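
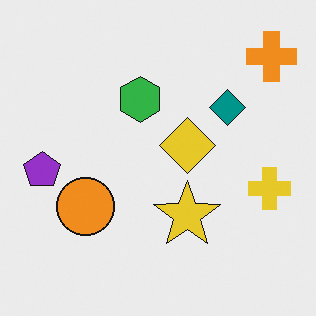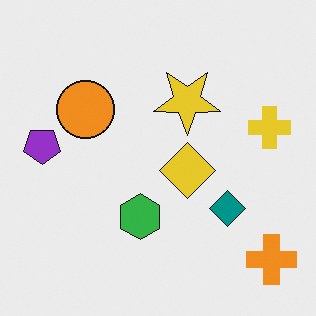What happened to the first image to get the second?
It was flipped vertically (top ↔ bottom).

The orange cross is in the top-right of the first image and the bottom-right of the second — shapes on opposite sides of the horizontal midline have swapped in a mirror flip.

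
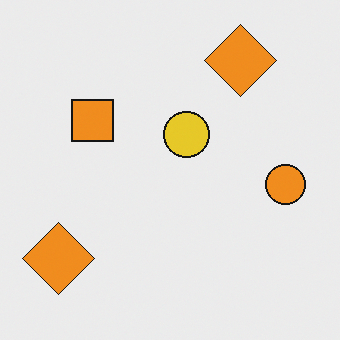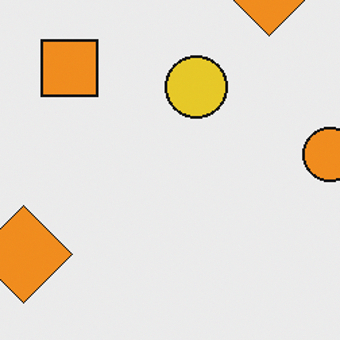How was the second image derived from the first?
The image was cropped slightly and scaled back up.

The visible shapes are larger and the field of view is narrower; shapes near the original edges may be partly or wholly outside the frame — a crop-and-rescale.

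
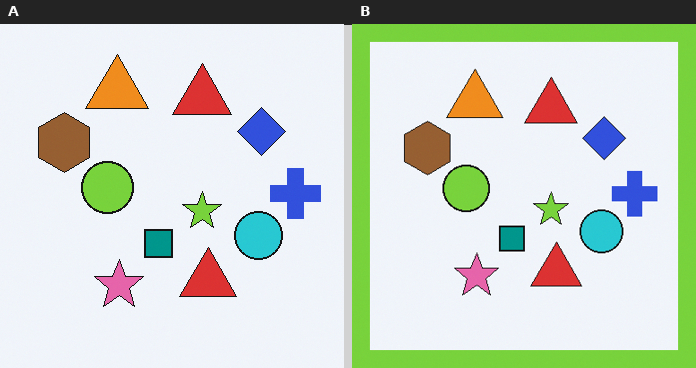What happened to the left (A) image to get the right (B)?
The image was framed with a lime border.

A solid lime frame runs around the edge of the right (B) image, with the content slightly shrunk inside it.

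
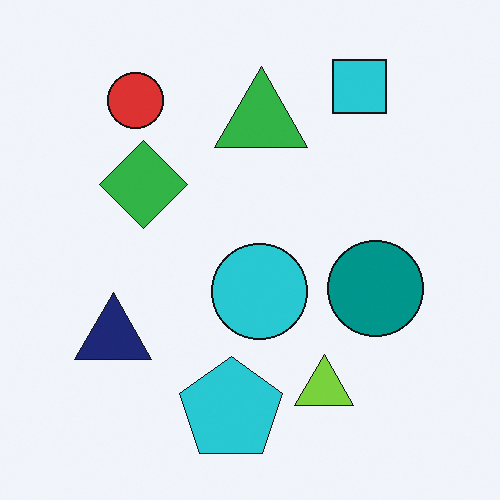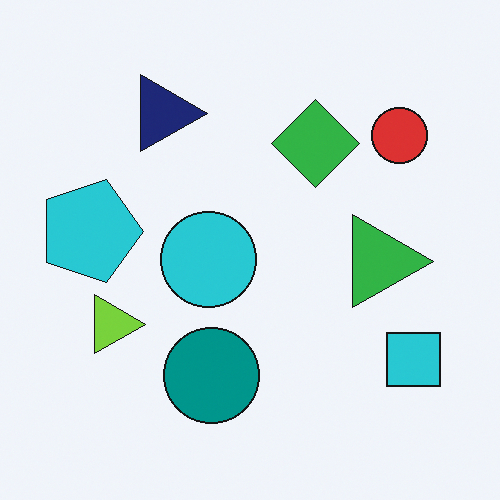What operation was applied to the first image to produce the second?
The transformation is: rotated 90° clockwise.

The cyan square sits in the top-right of the first image and the bottom-right of the second — consistent with a whole-image 90° clockwise rotation.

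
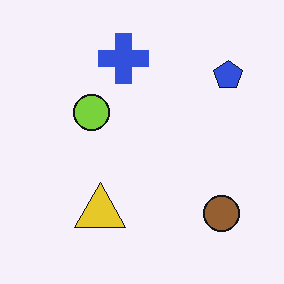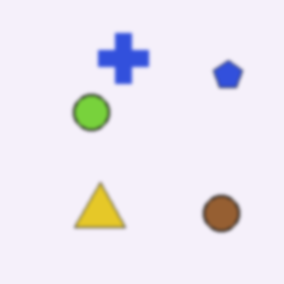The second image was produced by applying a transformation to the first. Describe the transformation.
This is the original image given a subtle gaussian blur.

Shape edges and outlines are uniformly softened across the whole image.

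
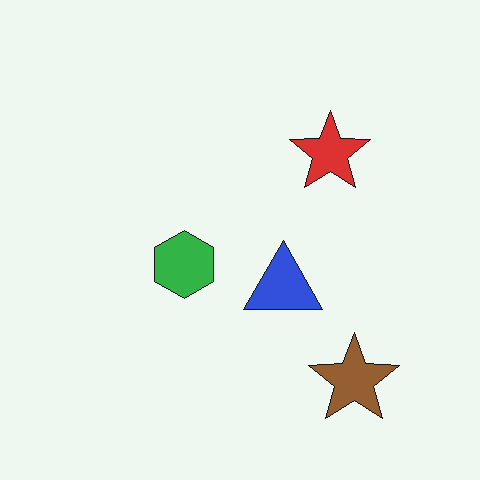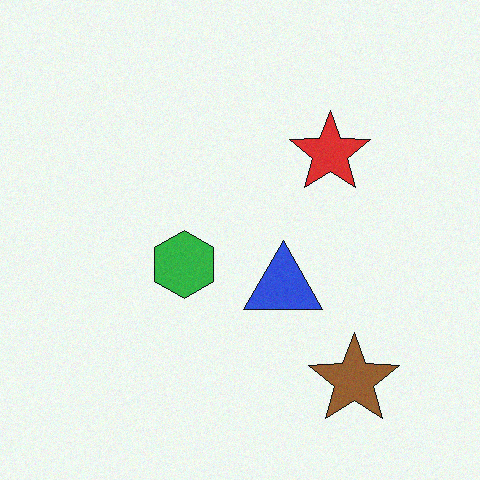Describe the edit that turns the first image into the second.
The transformation is: degraded with subtle gaussian noise.

Random speckle covers the whole image, including the flat background.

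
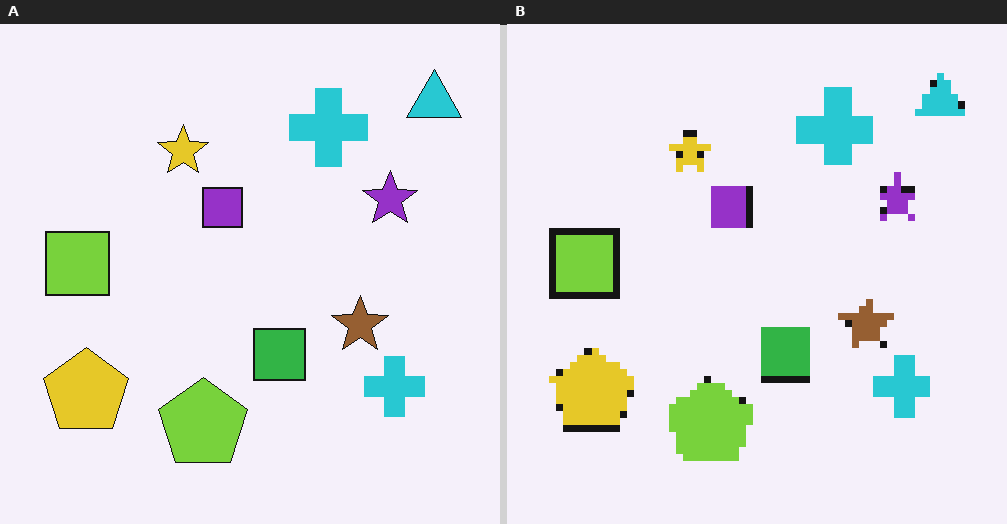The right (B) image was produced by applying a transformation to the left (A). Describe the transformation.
The image was moderately pixelated.

Shapes are reduced to large square blocks; fine edges and outlines are lost — a downscale-then-upscale (mosaic) effect.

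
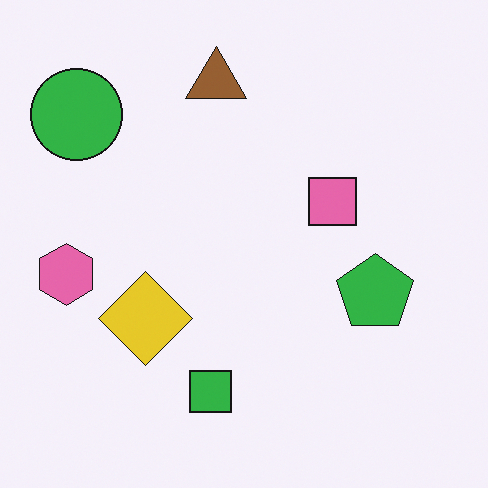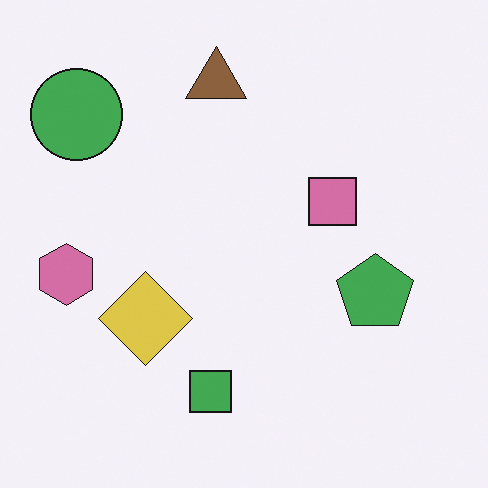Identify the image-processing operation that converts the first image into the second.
The second image is the first slightly desaturated.

All colors are more muted and greyish — a global saturation change.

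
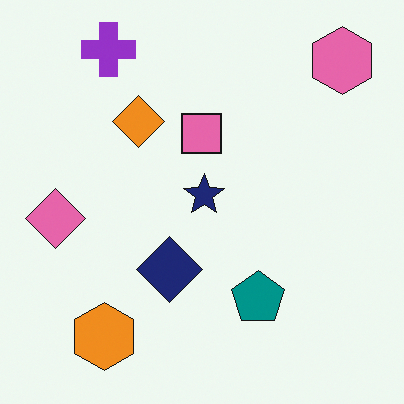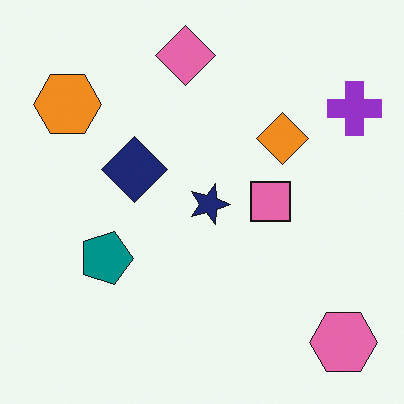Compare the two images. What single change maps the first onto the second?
The second image is the first rotated 90° clockwise.

The pink hexagon sits in the top-right of the first image and the bottom-right of the second — consistent with a whole-image 90° clockwise rotation.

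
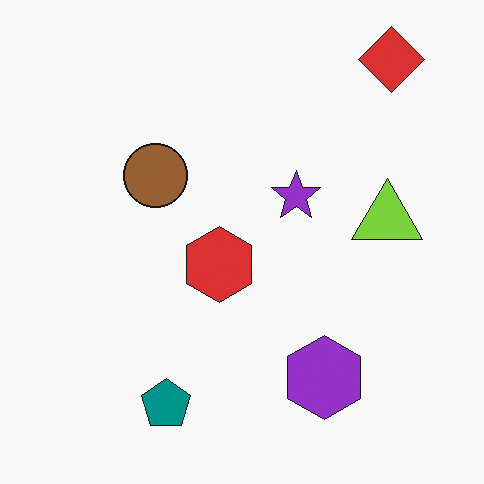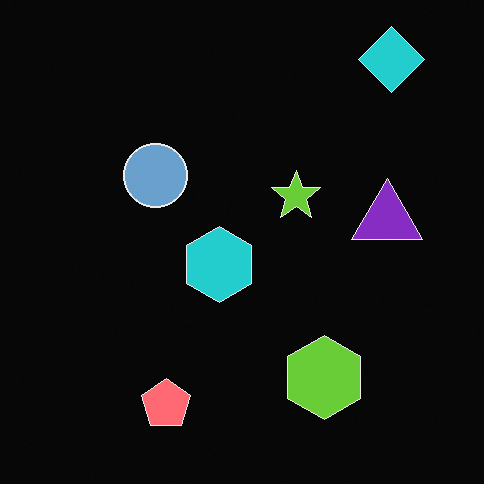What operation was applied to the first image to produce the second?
The image was color-inverted (negative).

The light background has become dark and every shape's color is its complement — a photographic negative.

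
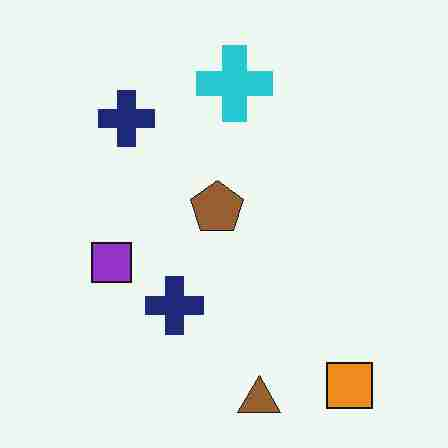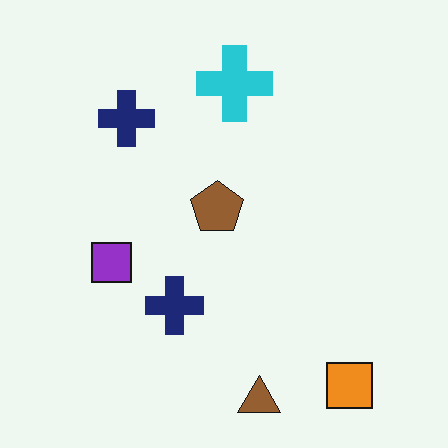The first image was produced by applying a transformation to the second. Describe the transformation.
The image was heavily JPEG-compressed with obvious blocking artifacts.

Blocky 8×8 compression artifacts appear around shape edges and the flat background shows ringing — characteristic JPEG degradation.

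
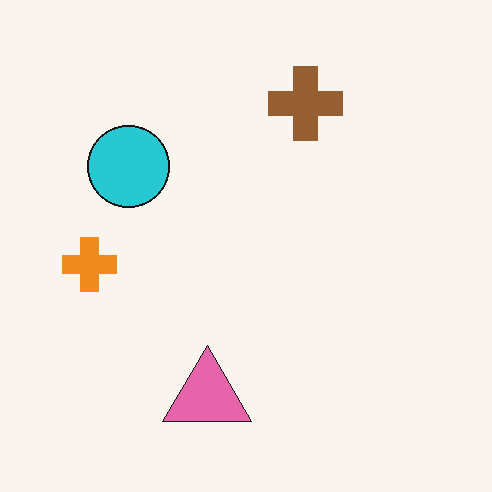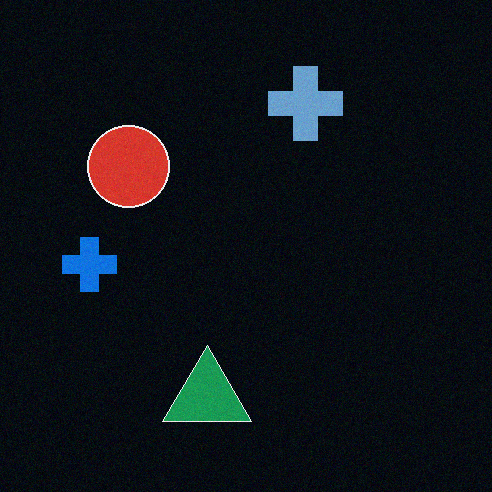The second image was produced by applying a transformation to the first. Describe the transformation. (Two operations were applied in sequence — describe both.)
Color-inverted (negative), then degraded with a light layer of grain.

The light background has become dark and every shape's color is its complement — a photographic negative. Random speckle covers the whole image, including the flat background.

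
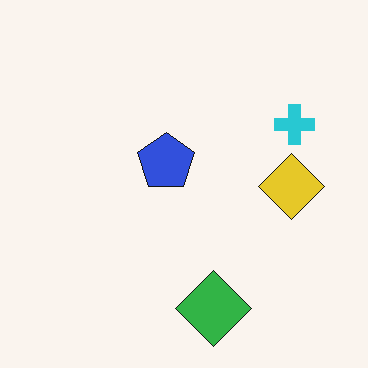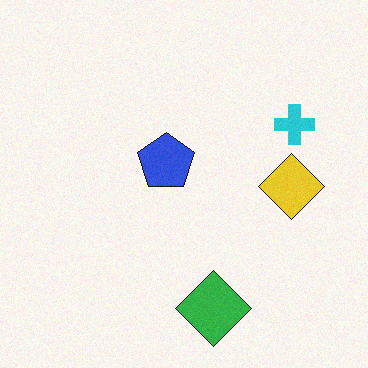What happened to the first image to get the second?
This is the original image degraded with subtle gaussian noise.

Random speckle covers the whole image, including the flat background.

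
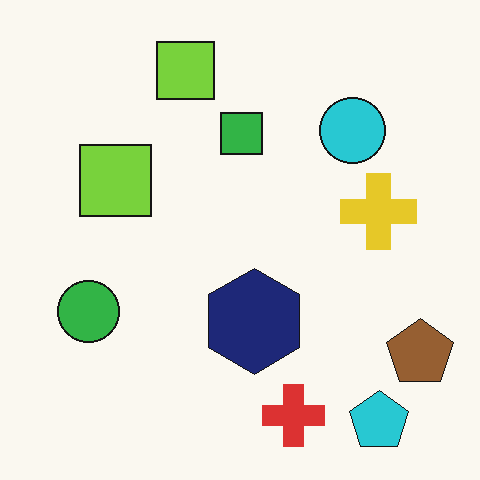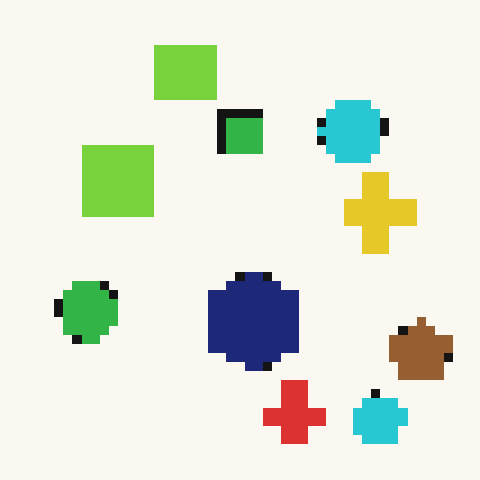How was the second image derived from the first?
The second image is the first coarsely pixelated.

Shapes are reduced to large square blocks; fine edges and outlines are lost — a downscale-then-upscale (mosaic) effect.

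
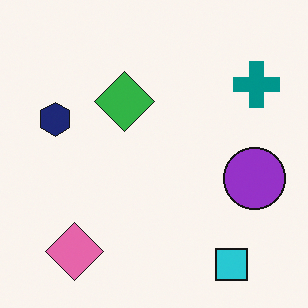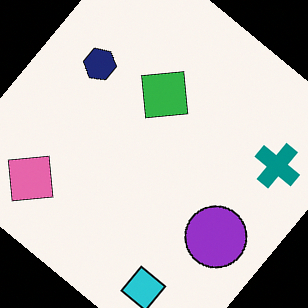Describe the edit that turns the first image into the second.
It was rotated clockwise by a large amount — several tens of degrees.

Every shape is tilted by the same angle and the image corners show triangular fill wedges — a whole-image rotation by a non-right angle.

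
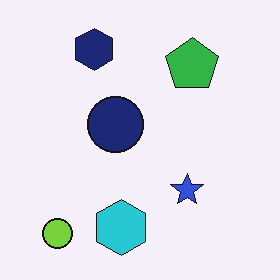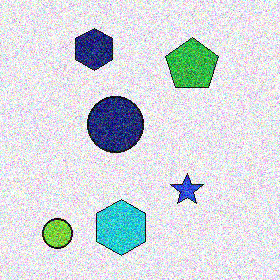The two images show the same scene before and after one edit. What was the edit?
Degraded with a thick layer of grain.

Random speckle covers the whole image, including the flat background.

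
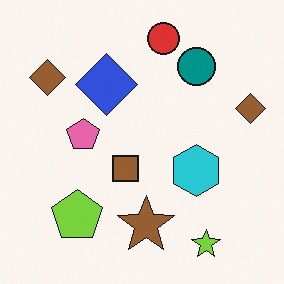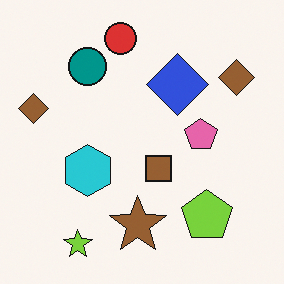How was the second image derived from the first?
The image was flipped horizontally (left ↔ right).

The lime pentagon is in the bottom-left of the first image and the bottom-right of the second — shapes on opposite sides of the vertical midline have swapped in a mirror flip.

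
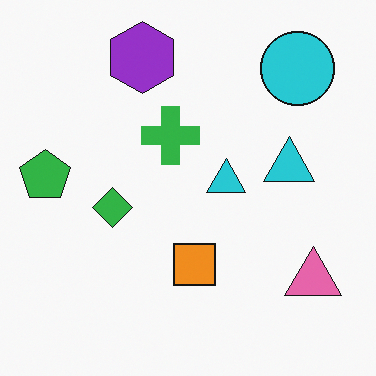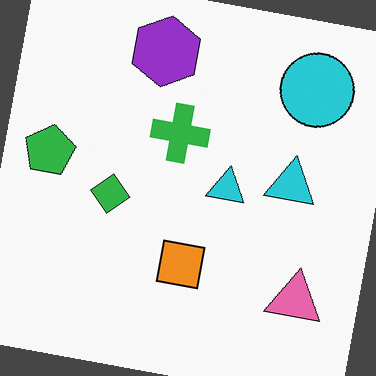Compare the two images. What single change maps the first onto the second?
This is the original image rotated clockwise by a slight angle.

Every shape is tilted by the same angle and the image corners show triangular fill wedges — a whole-image rotation by a non-right angle.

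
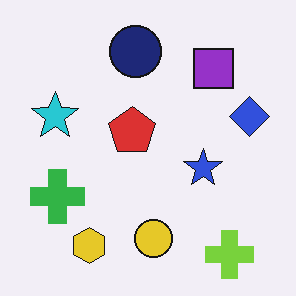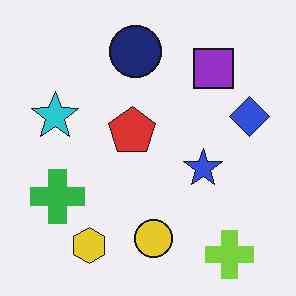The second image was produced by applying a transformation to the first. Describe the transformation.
The image was given moderate JPEG compression.

Blocky 8×8 compression artifacts appear around shape edges and the flat background shows ringing — characteristic JPEG degradation.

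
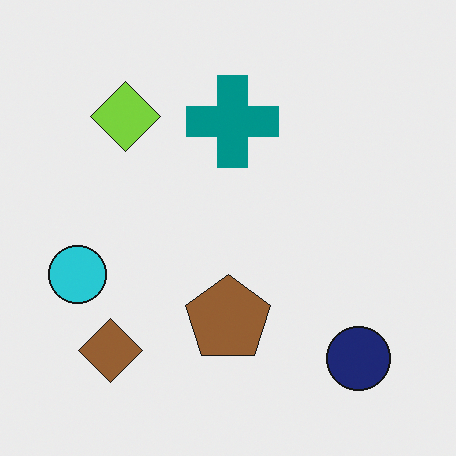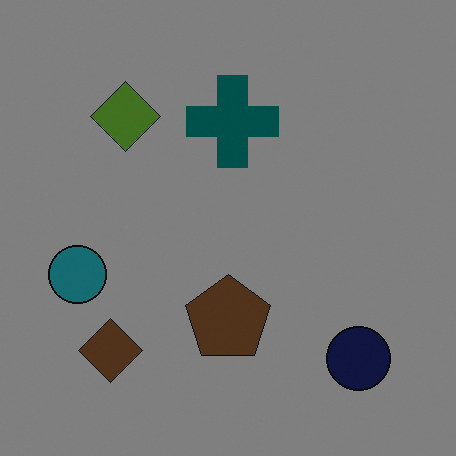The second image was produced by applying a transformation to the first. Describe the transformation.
The image was darkened a lot.

Every pixel — background and shapes alike — is uniformly darkened.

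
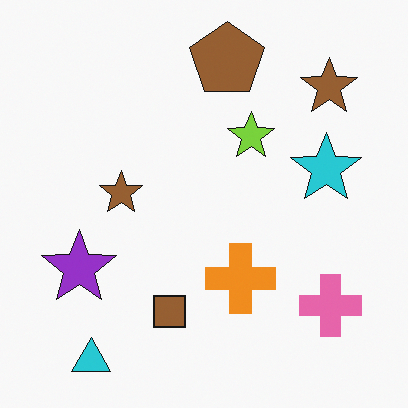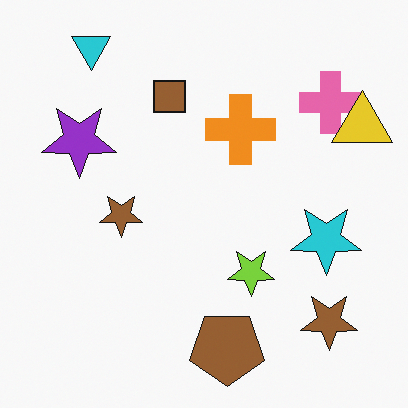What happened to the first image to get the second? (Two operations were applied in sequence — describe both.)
The transformation is: flipped vertically (top ↔ bottom), then overlaid with an additional yellow triangle.

The cyan triangle is in the bottom-left of the first image and the top-left of the second — shapes on opposite sides of the horizontal midline have swapped in a mirror flip. A yellow triangle appears in the second image that is absent from the first.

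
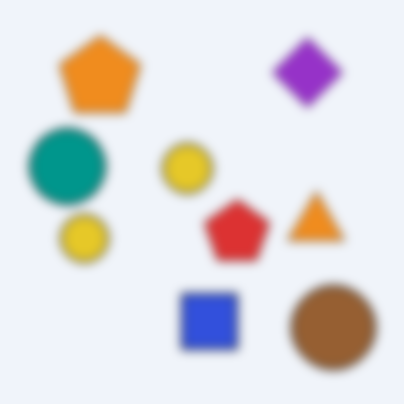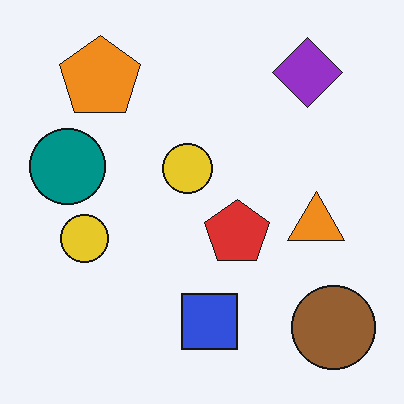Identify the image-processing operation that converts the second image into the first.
The first image is the second heavily blurred.

Shape edges and outlines are uniformly softened across the whole image.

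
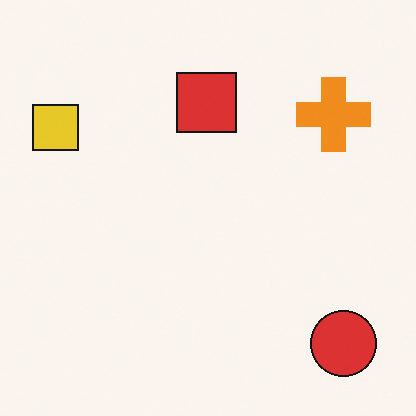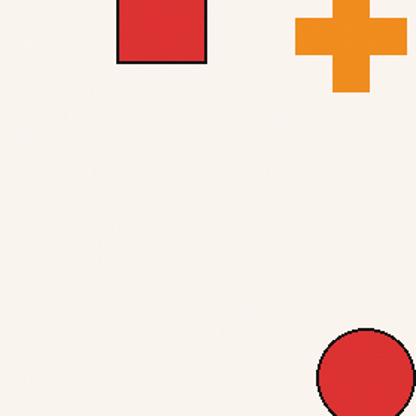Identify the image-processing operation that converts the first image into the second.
The image was cropped slightly and scaled back up.

The visible shapes are larger and the field of view is narrower; shapes near the original edges may be partly or wholly outside the frame — a crop-and-rescale.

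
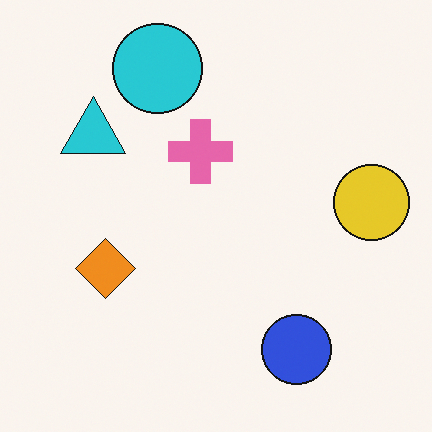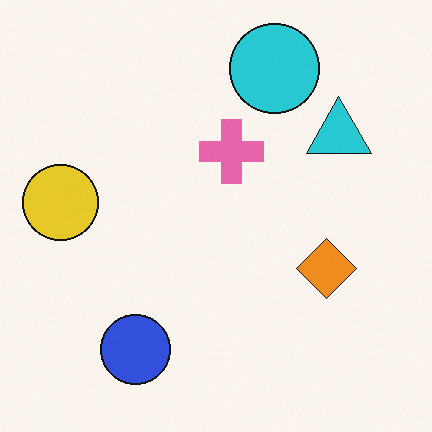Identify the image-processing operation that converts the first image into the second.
The image was flipped horizontally (left ↔ right).

The yellow circle is in the right of the first image and the left of the second — shapes on opposite sides of the vertical midline have swapped in a mirror flip.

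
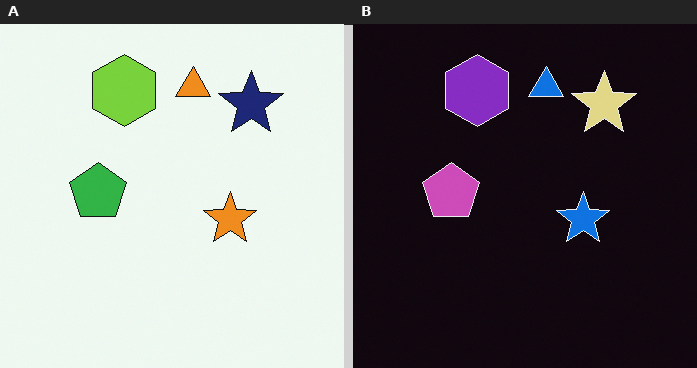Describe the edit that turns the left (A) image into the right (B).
The right (B) image is the left (A) color-inverted (negative).

The light background has become dark and every shape's color is its complement — a photographic negative.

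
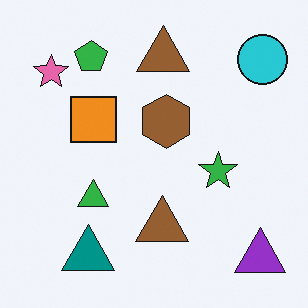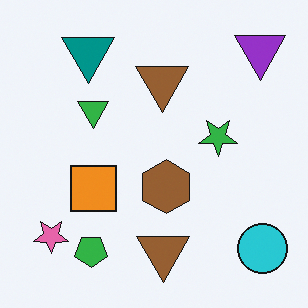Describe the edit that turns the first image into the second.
The second image is the first flipped vertically (top ↔ bottom).

The purple triangle is in the bottom-right of the first image and the top-right of the second — shapes on opposite sides of the horizontal midline have swapped in a mirror flip.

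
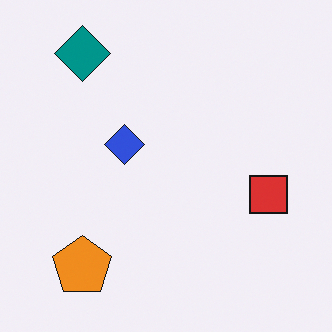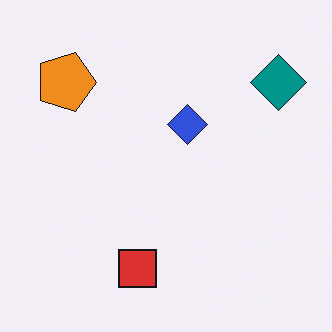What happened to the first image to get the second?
Rotated 90° clockwise.

The teal diamond sits in the top-left of the first image and the top-right of the second — consistent with a whole-image 90° clockwise rotation.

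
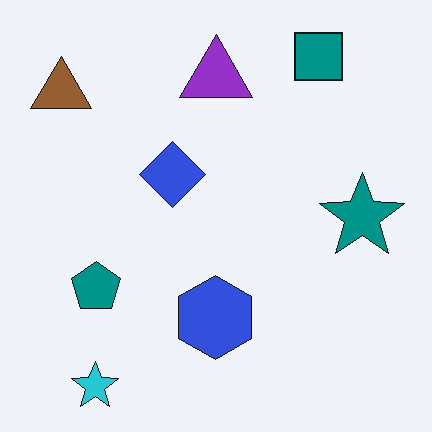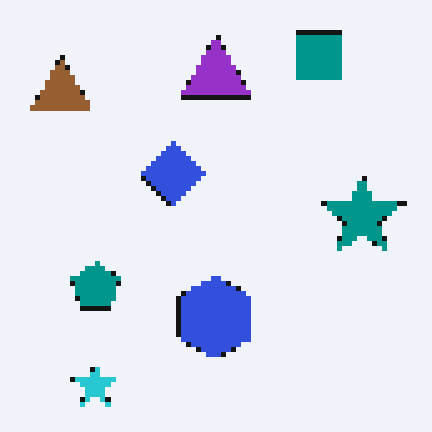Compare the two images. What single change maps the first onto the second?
The transformation is: lightly pixelated (a mild mosaic effect).

Shapes are reduced to large square blocks; fine edges and outlines are lost — a downscale-then-upscale (mosaic) effect.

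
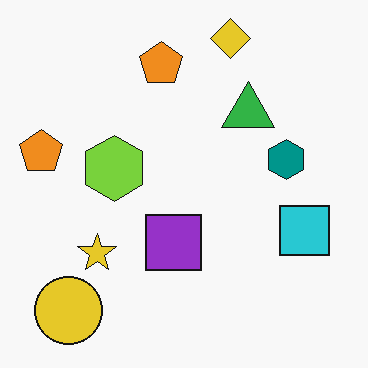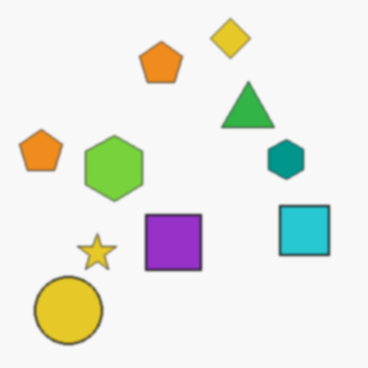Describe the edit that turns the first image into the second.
This is the original image lightly blurred.

Shape edges and outlines are uniformly softened across the whole image.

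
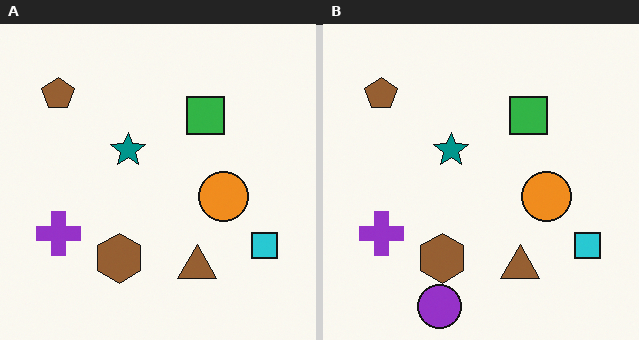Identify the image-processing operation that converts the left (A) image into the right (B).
It was overlaid with an additional purple circle.

A purple circle appears in the right (B) image that is absent from the left (A).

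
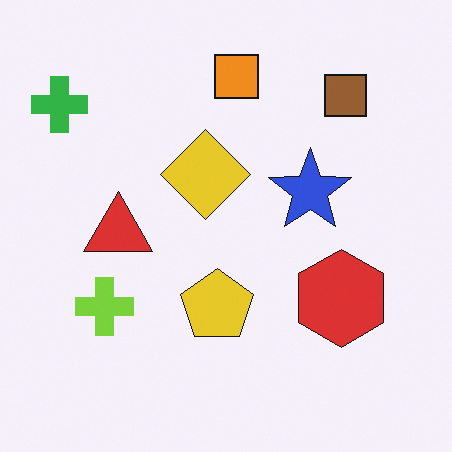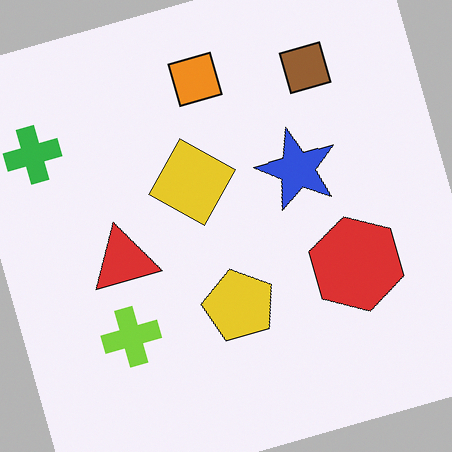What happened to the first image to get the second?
The second image is the first rotated counter-clockwise by a clearly visible amount.

Every shape is tilted by the same angle and the image corners show triangular fill wedges — a whole-image rotation by a non-right angle.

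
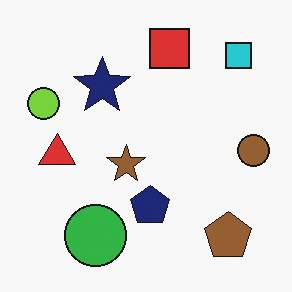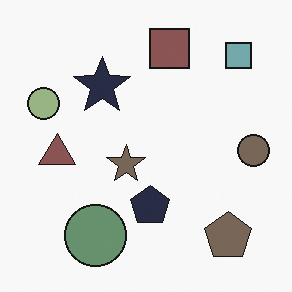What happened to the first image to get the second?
Made much more muted (saturation change).

All colors are more muted and greyish — a global saturation change.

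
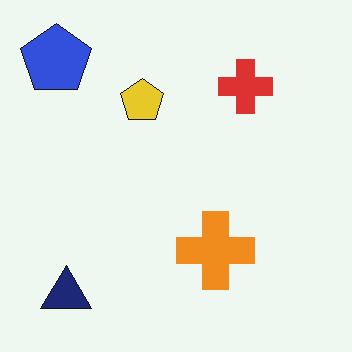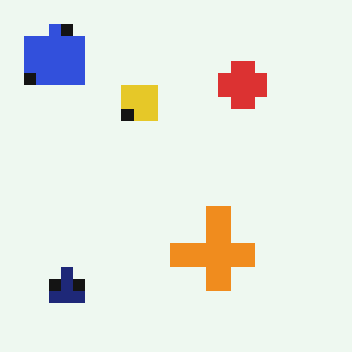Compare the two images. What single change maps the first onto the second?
It was heavily pixelated into large blocks.

Shapes are reduced to large square blocks; fine edges and outlines are lost — a downscale-then-upscale (mosaic) effect.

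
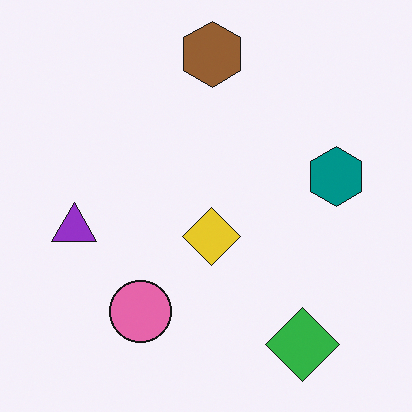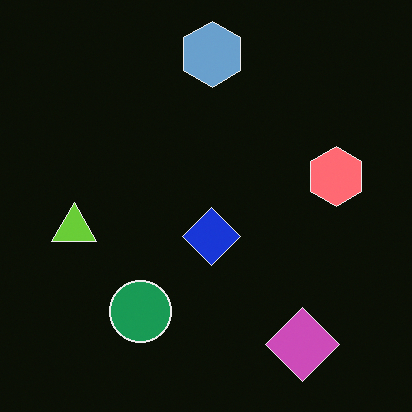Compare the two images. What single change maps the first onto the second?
This is the original image color-inverted (negative).

The light background has become dark and every shape's color is its complement — a photographic negative.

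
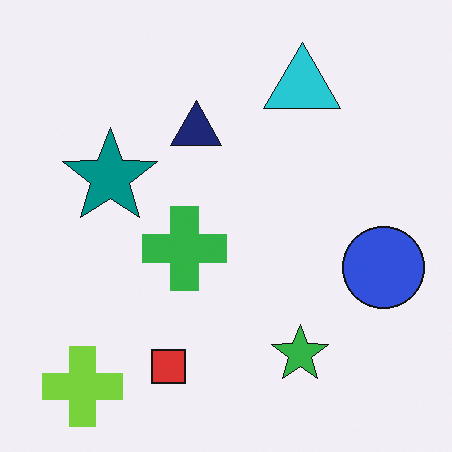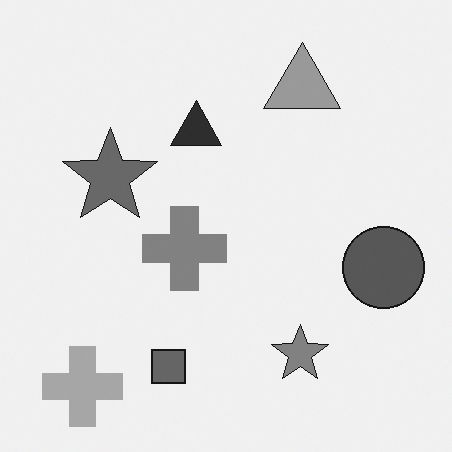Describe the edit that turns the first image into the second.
The second image is the first converted to grayscale.

All color is removed — every shape is now a shade of grey.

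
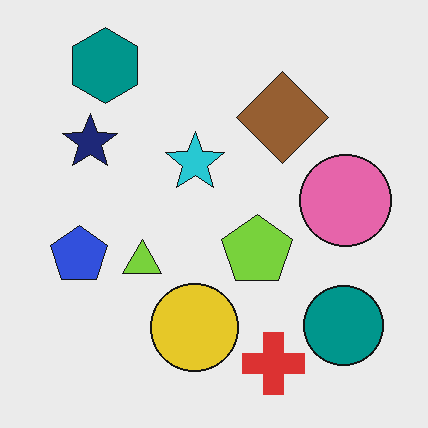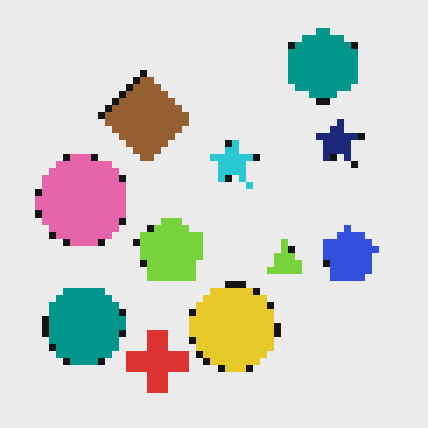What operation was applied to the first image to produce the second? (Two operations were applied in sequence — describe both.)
It was moderately pixelated, then flipped horizontally (left ↔ right).

Shapes are reduced to large square blocks; fine edges and outlines are lost — a downscale-then-upscale (mosaic) effect. The blue pentagon is in the left of the first image and the right of the second — shapes on opposite sides of the vertical midline have swapped in a mirror flip.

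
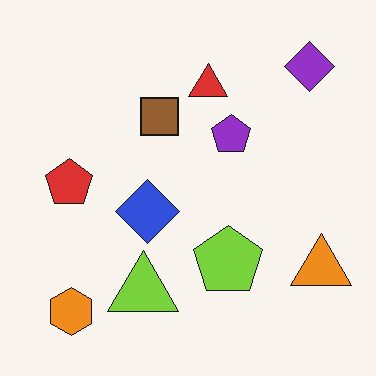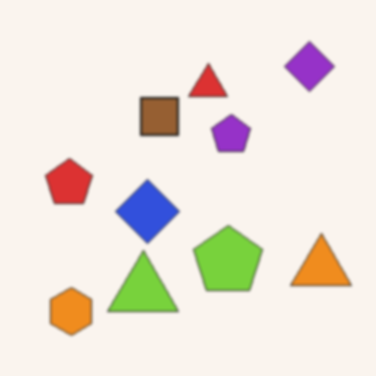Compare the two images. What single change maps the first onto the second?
The transformation is: lightly blurred.

Shape edges and outlines are uniformly softened across the whole image.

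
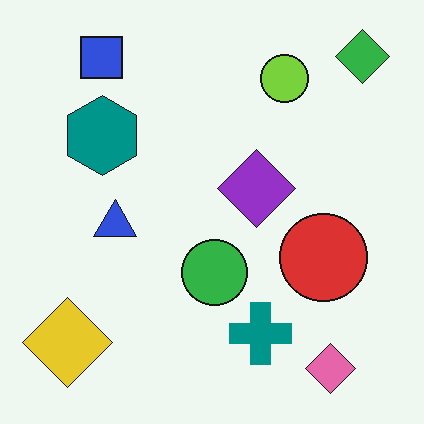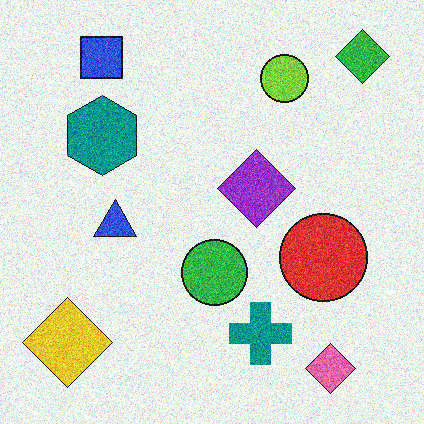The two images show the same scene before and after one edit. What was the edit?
It was degraded with a thick layer of grain.

Random speckle covers the whole image, including the flat background.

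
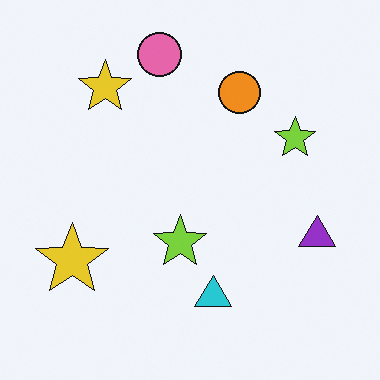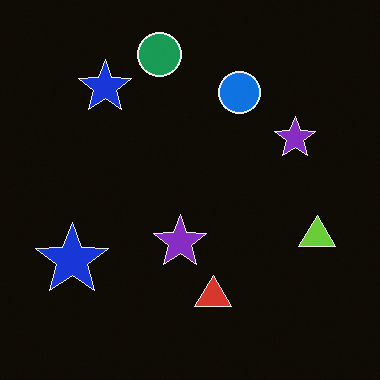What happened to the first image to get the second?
It was color-inverted (negative).

The light background has become dark and every shape's color is its complement — a photographic negative.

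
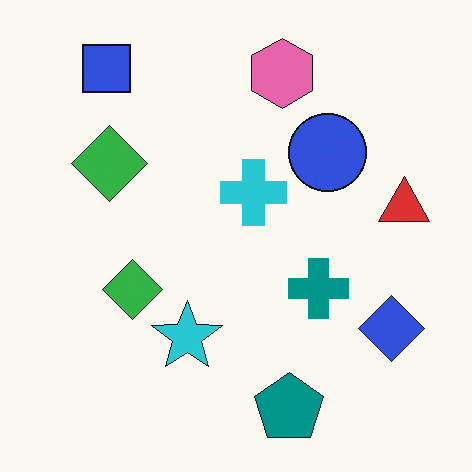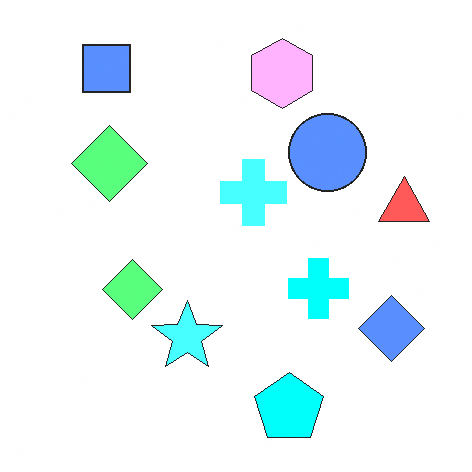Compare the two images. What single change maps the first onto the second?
The transformation is: substantially brightened.

Every pixel — background and shapes alike — is uniformly brightened.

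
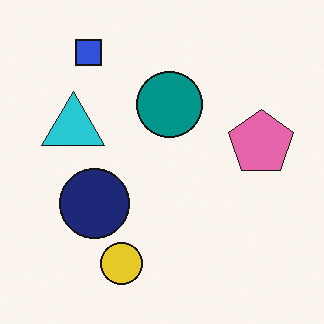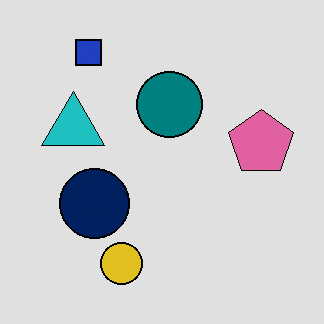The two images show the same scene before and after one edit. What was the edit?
This is the original image posterized to a reduced palette.

Each flat color has snapped to a coarser quantized level — most visibly, the near-white background has dropped to a flat grey.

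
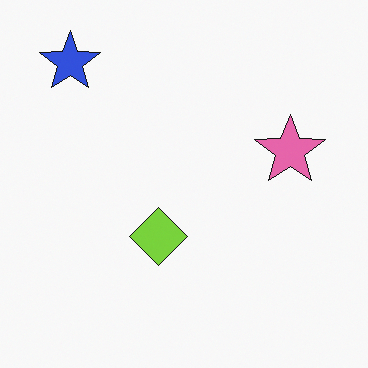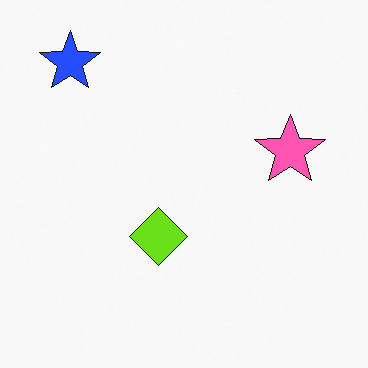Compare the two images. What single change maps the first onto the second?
It was slightly oversaturated.

All colors are more vivid — a global saturation change.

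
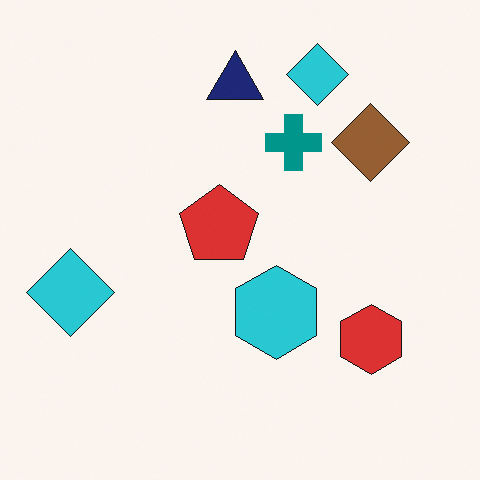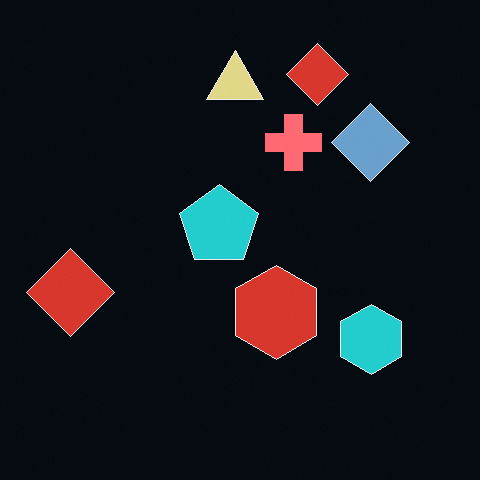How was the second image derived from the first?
This is the original image color-inverted (negative).

The light background has become dark and every shape's color is its complement — a photographic negative.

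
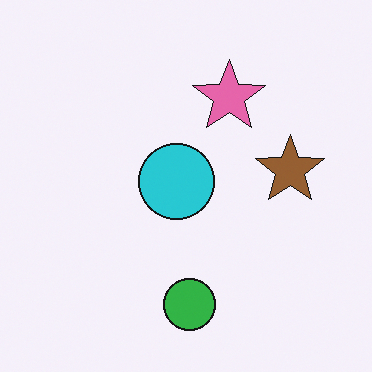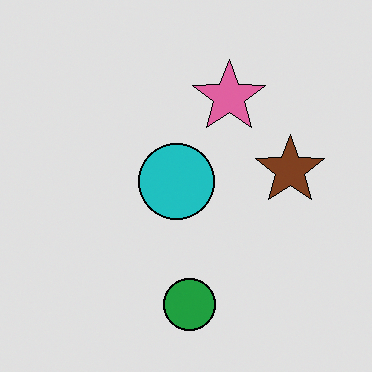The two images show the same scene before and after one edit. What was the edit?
Moderately posterized.

Each flat color has snapped to a coarser quantized level — most visibly, the near-white background has dropped to a flat grey.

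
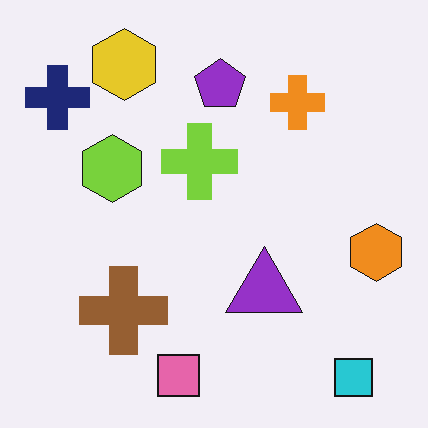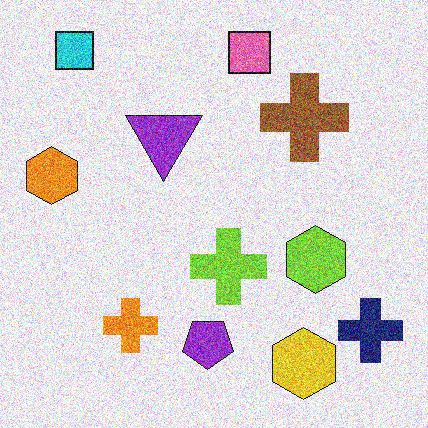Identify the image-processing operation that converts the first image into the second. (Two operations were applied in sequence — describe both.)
The image was rotated 180°, then degraded with a thick layer of grain.

The cyan square sits in the bottom-right of the first image and the top-left of the second — consistent with a whole-image 180° rotation. Random speckle covers the whole image, including the flat background.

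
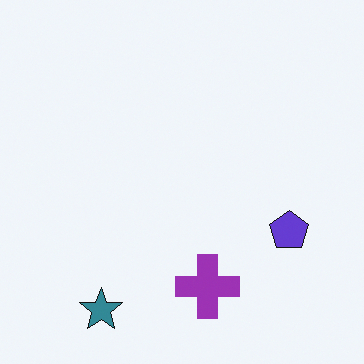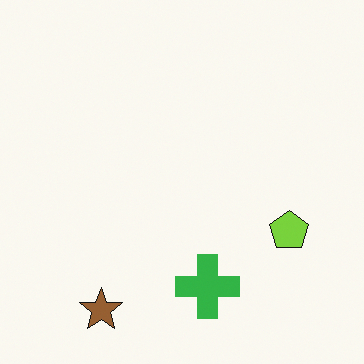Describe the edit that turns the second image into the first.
Hue-shifted by a large amount.

Every shape's color has rotated by the same amount around the hue wheel — a uniform hue shift.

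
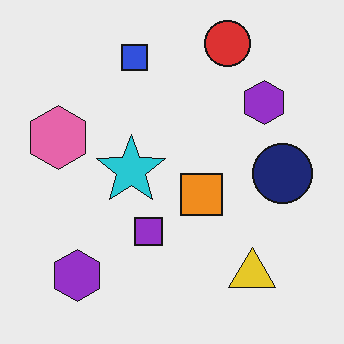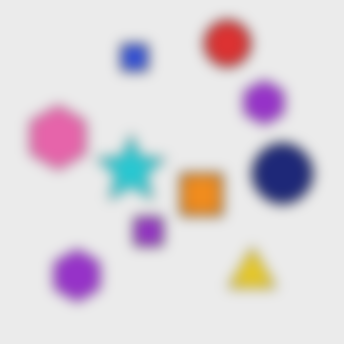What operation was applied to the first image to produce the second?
The transformation is: strongly gaussian-blurred.

Shape edges and outlines are uniformly softened across the whole image.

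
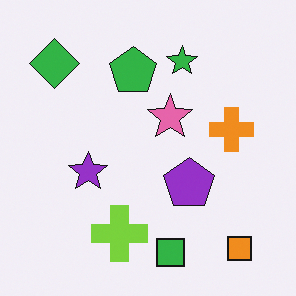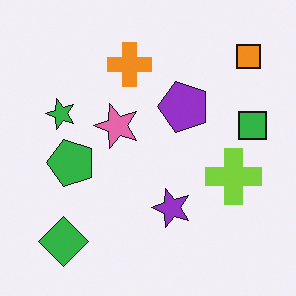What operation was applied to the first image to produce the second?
The image was rotated 90° counter-clockwise.

The orange square sits in the bottom-right of the first image and the top-right of the second — consistent with a whole-image 90° counter-clockwise rotation.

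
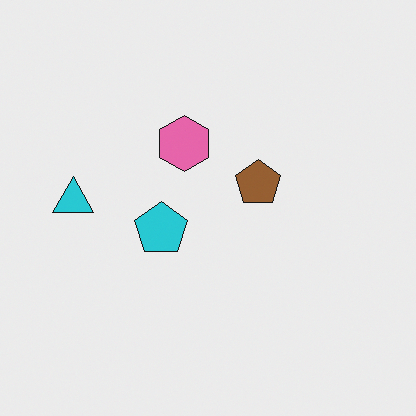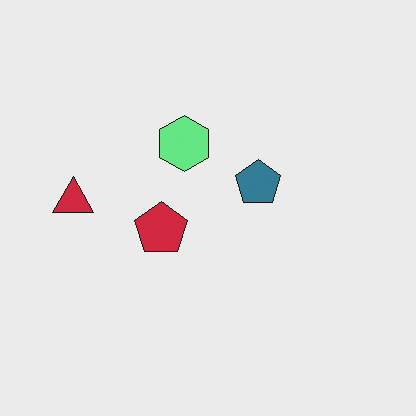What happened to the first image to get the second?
It was hue-shifted by a large amount.

Every shape's color has rotated by the same amount around the hue wheel — a uniform hue shift.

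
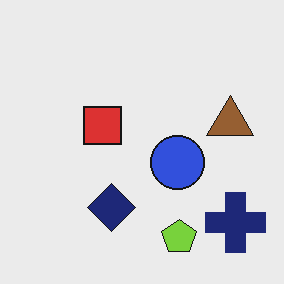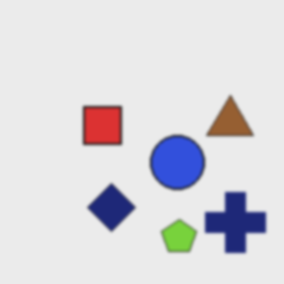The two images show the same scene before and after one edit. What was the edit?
The image was lightly blurred.

Shape edges and outlines are uniformly softened across the whole image.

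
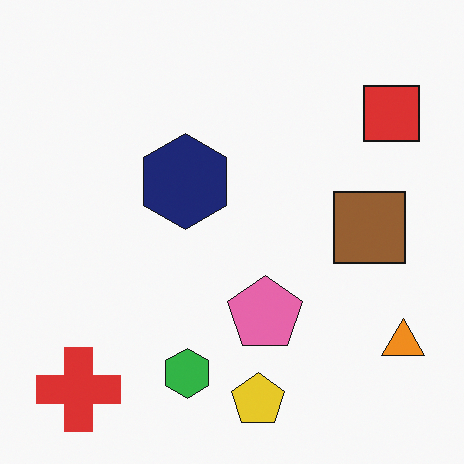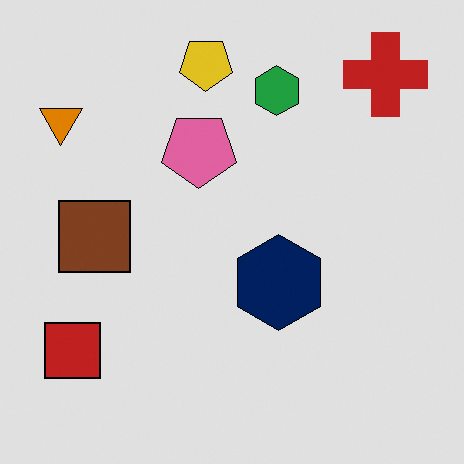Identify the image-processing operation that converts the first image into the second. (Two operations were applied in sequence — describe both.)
It was rotated 180°, then moderately posterized.

The red cross sits in the bottom-left of the first image and the top-right of the second — consistent with a whole-image 180° rotation. Each flat color has snapped to a coarser quantized level — most visibly, the near-white background has dropped to a flat grey.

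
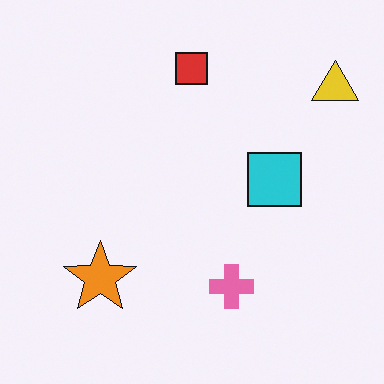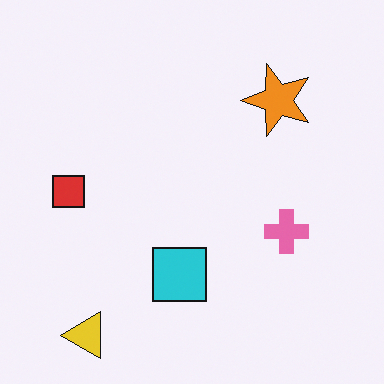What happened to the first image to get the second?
The image was transposed (reflected across the top-left ↔ bottom-right diagonal).

Shapes have swapped their row and column positions — what was in the top-right is now in the bottom-left — a diagonal reflection.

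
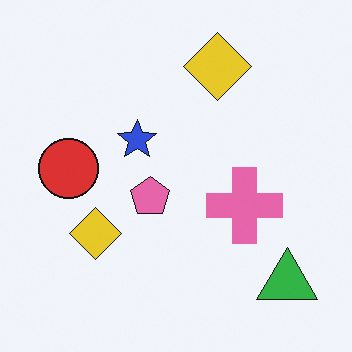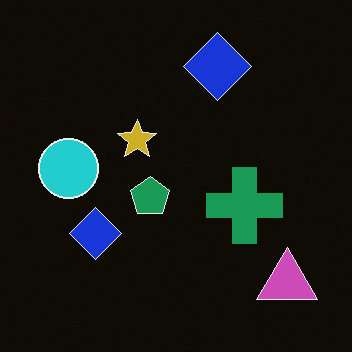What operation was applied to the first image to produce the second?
It was color-inverted (negative).

The light background has become dark and every shape's color is its complement — a photographic negative.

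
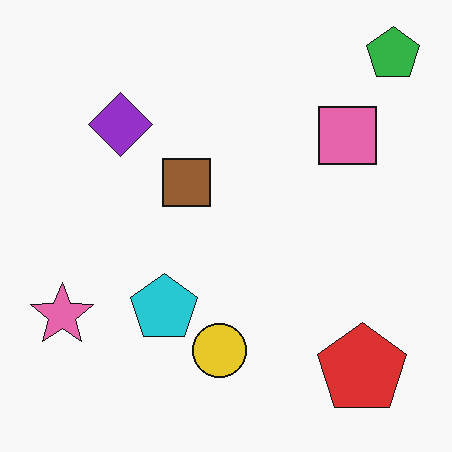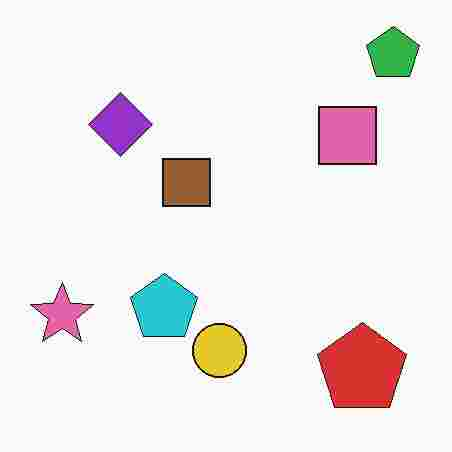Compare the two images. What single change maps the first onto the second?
The image was heavily JPEG-compressed with obvious blocking artifacts.

Blocky 8×8 compression artifacts appear around shape edges and the flat background shows ringing — characteristic JPEG degradation.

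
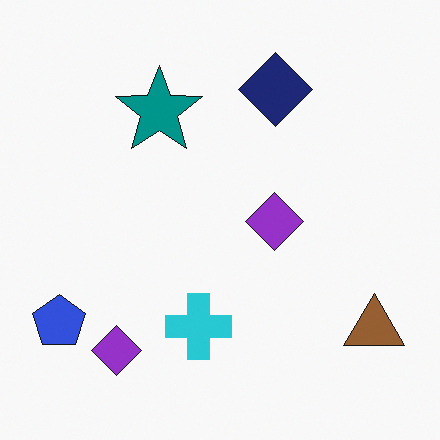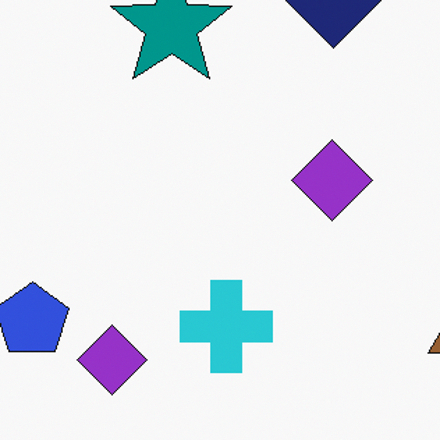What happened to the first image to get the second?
It was cropped to a modestly smaller region and rescaled.

The visible shapes are larger and the field of view is narrower; shapes near the original edges may be partly or wholly outside the frame — a crop-and-rescale.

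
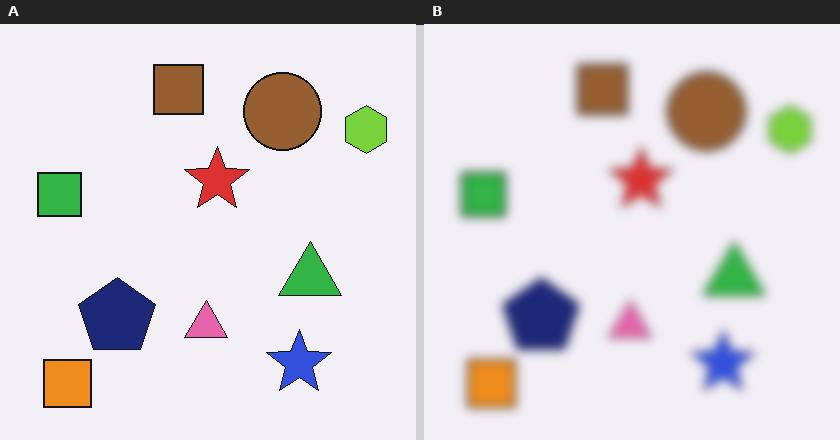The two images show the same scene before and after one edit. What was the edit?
The right (B) image is the left (A) strongly gaussian-blurred.

Shape edges and outlines are uniformly softened across the whole image.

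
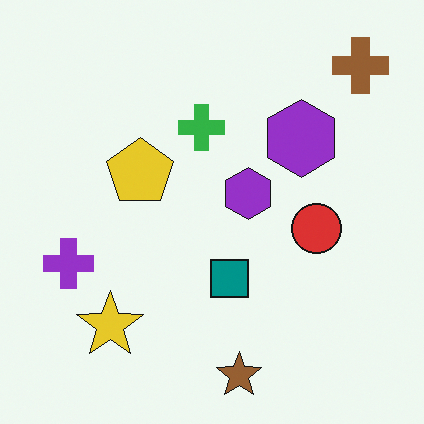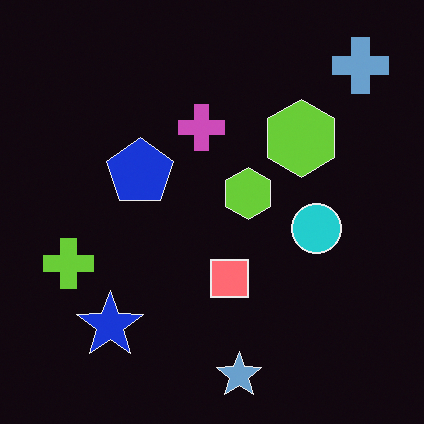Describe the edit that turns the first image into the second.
Color-inverted (negative).

The light background has become dark and every shape's color is its complement — a photographic negative.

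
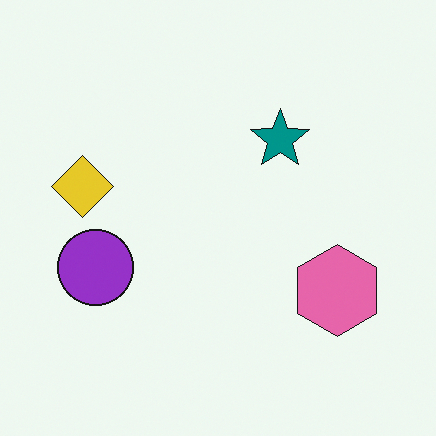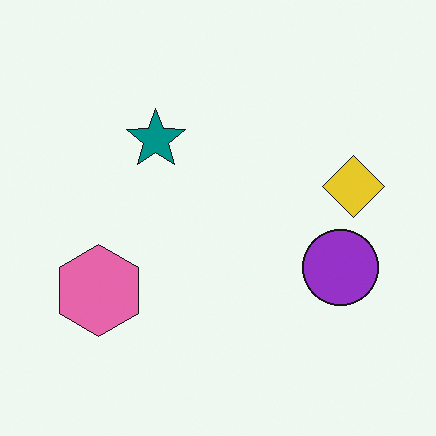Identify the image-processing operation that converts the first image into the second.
Flipped horizontally (left ↔ right).

The yellow diamond is in the left of the first image and the right of the second — shapes on opposite sides of the vertical midline have swapped in a mirror flip.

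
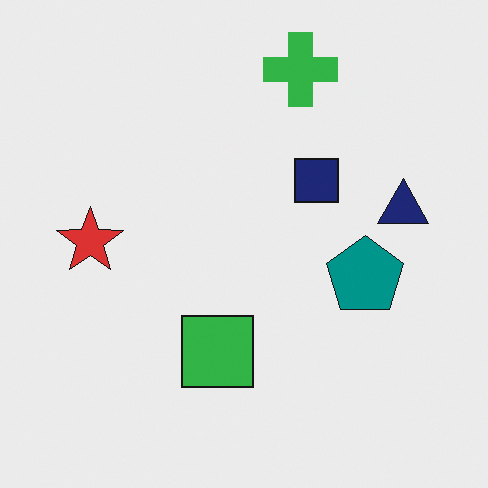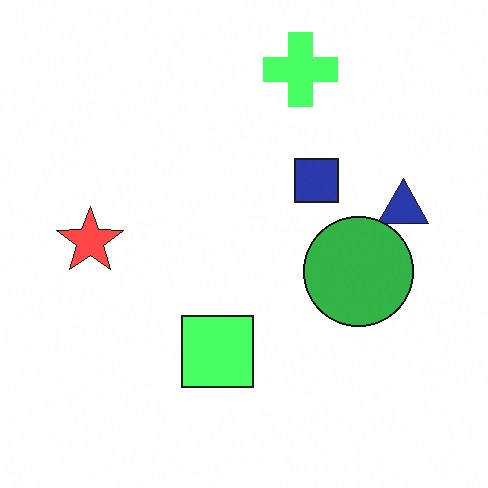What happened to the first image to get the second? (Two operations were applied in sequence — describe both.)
It was noticeably brightened, then overlaid with an additional green circle.

Every pixel — background and shapes alike — is uniformly brightened. A green circle appears in the second image that is absent from the first.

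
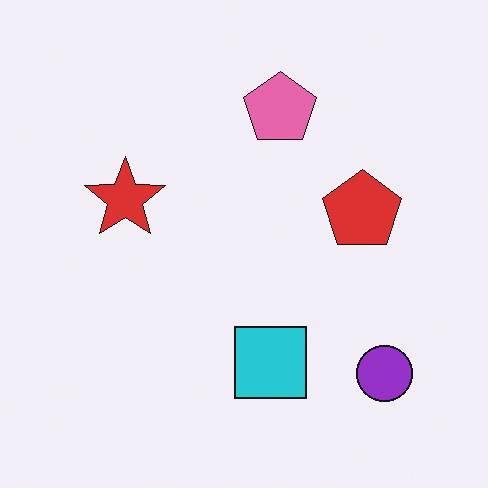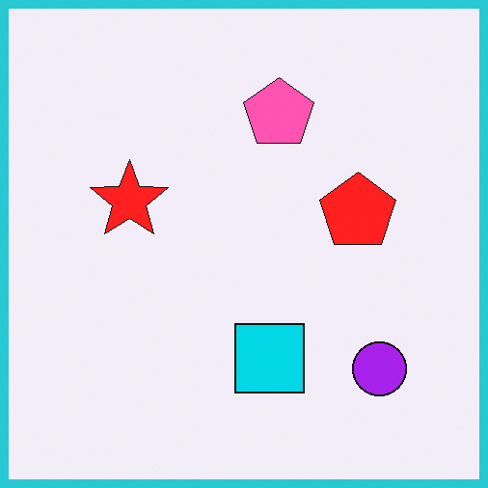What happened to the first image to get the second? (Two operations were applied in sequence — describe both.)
It was slightly oversaturated, then framed with a cyan border.

All colors are more vivid — a global saturation change. A solid cyan frame runs around the edge of the second image, with the content slightly shrunk inside it.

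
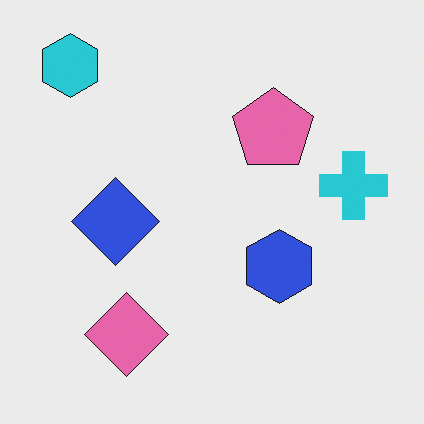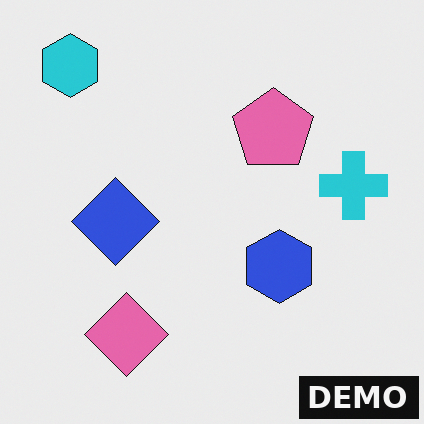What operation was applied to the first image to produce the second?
This is the original image watermarked with the text "DEMO" in the lower-right corner.

A dark label reading "DEMO" appears in the lower-right corner.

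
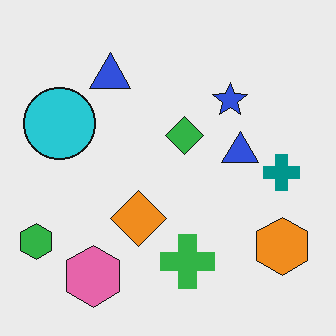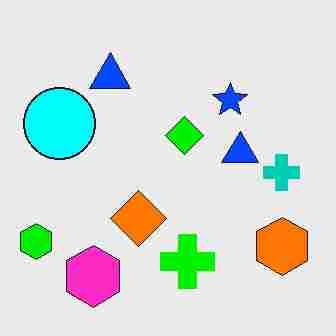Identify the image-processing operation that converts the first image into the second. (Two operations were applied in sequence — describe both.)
This is the original image made much more vivid (saturation change), then heavily JPEG-compressed with obvious blocking artifacts.

All colors are more vivid — a global saturation change. Blocky 8×8 compression artifacts appear around shape edges and the flat background shows ringing — characteristic JPEG degradation.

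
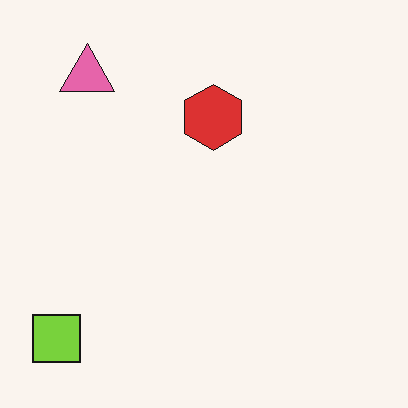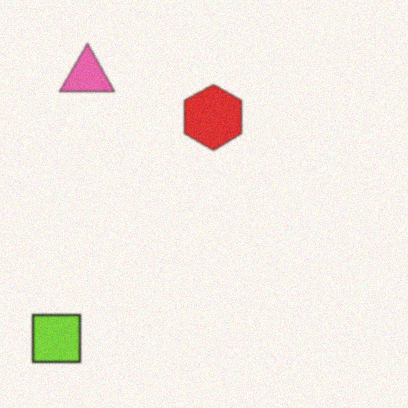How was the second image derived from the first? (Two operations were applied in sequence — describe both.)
The transformation is: lightly blurred, then degraded with a light layer of grain.

Shape edges and outlines are uniformly softened across the whole image. Random speckle covers the whole image, including the flat background.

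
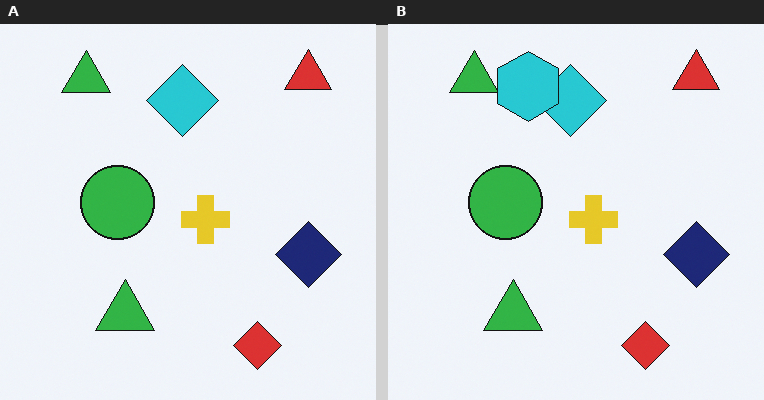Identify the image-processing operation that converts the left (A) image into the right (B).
It was overlaid with an additional cyan hexagon.

A cyan hexagon appears in the right (B) image that is absent from the left (A).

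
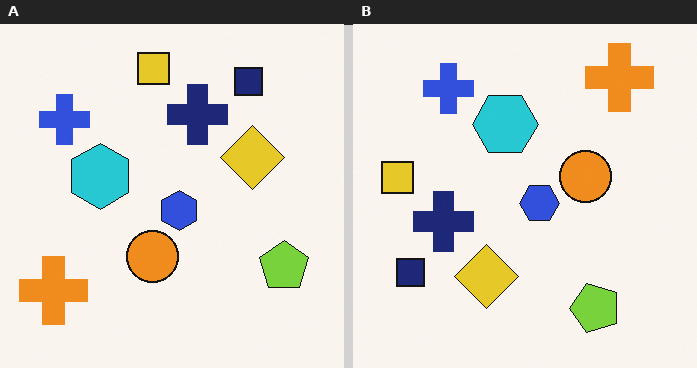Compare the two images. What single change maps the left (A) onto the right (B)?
Transposed (reflected across the top-left ↔ bottom-right diagonal).

Shapes have swapped their row and column positions — what was in the top-right is now in the bottom-left — a diagonal reflection.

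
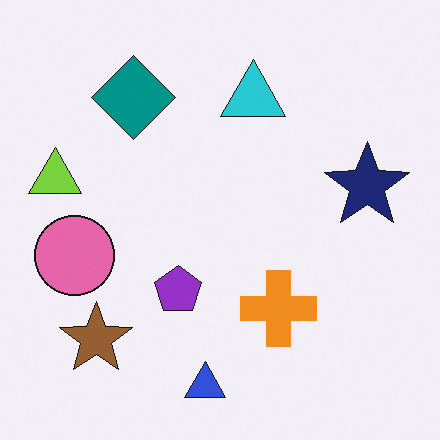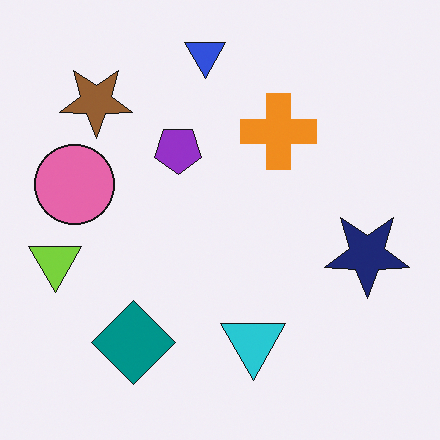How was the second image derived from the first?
Flipped vertically (top ↔ bottom).

The blue triangle is in the bottom of the first image and the top of the second — shapes on opposite sides of the horizontal midline have swapped in a mirror flip.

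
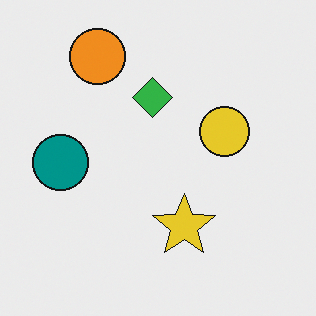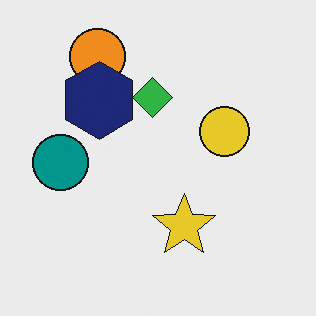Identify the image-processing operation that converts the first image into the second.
The transformation is: overlaid with an additional navy hexagon.

A navy hexagon appears in the second image that is absent from the first.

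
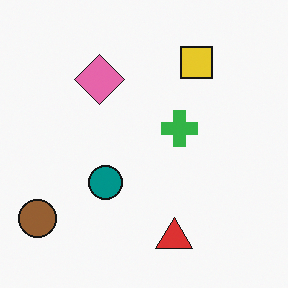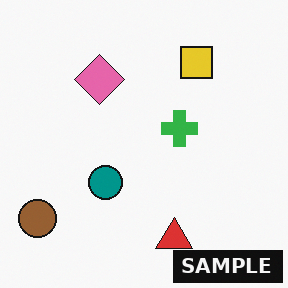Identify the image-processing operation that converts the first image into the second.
The second image is the first watermarked with the text "SAMPLE" in the lower-right corner.

A dark label reading "SAMPLE" appears in the lower-right corner.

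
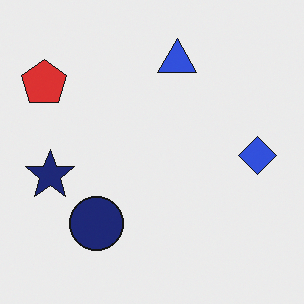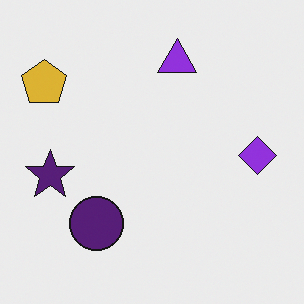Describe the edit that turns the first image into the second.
Hue-shifted by a small amount.

Every shape's color has rotated by the same amount around the hue wheel — a uniform hue shift.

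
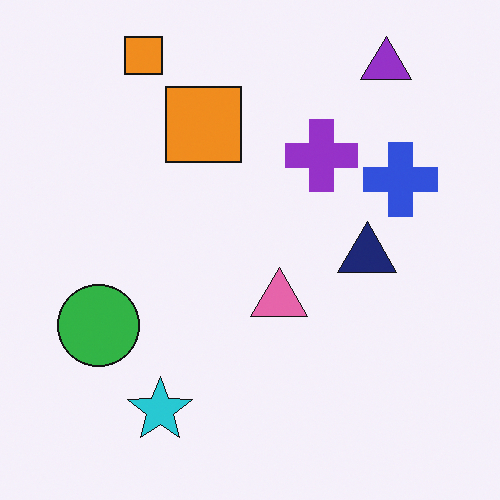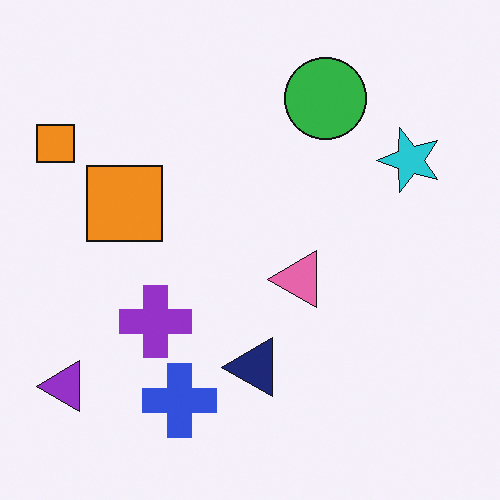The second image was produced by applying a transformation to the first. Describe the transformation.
The image was transposed (reflected across the top-left ↔ bottom-right diagonal).

Shapes have swapped their row and column positions — what was in the top-right is now in the bottom-left — a diagonal reflection.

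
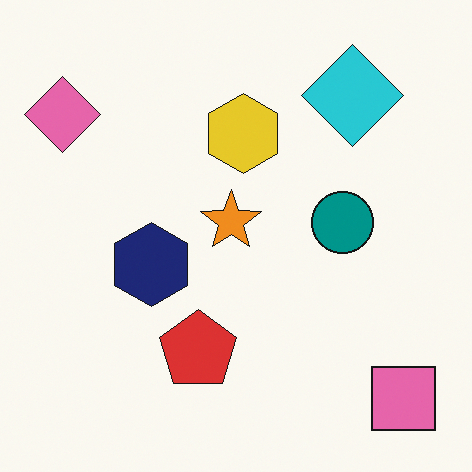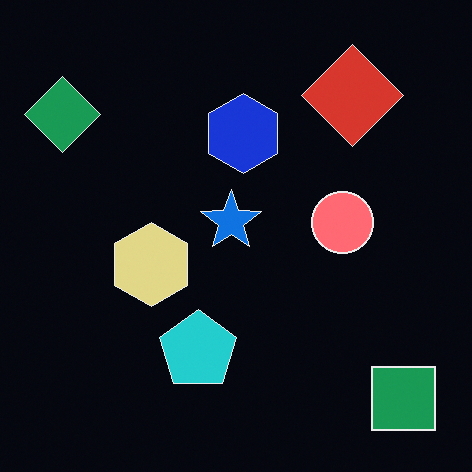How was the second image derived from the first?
The transformation is: color-inverted (negative).

The light background has become dark and every shape's color is its complement — a photographic negative.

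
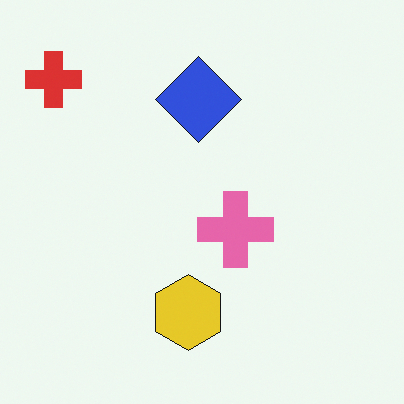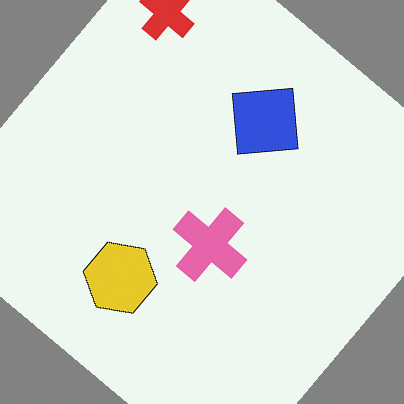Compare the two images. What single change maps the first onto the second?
The image was rotated clockwise by a large amount — several tens of degrees.

Every shape is tilted by the same angle and the image corners show triangular fill wedges — a whole-image rotation by a non-right angle.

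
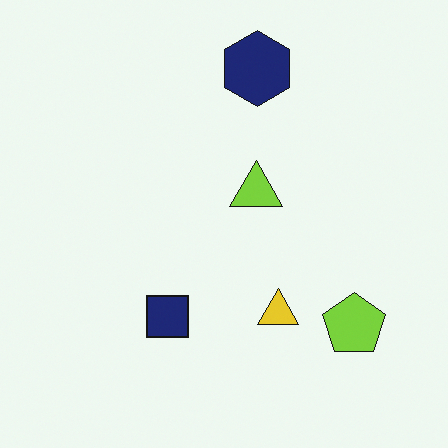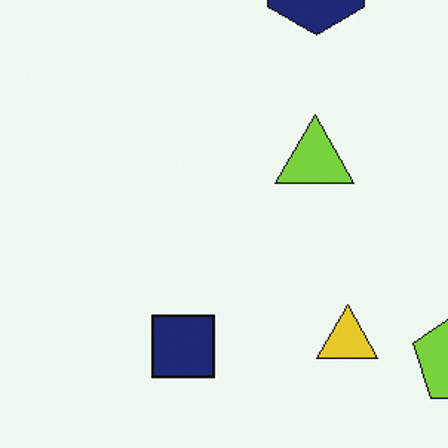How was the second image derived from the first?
This is the original image cropped slightly and scaled back up.

The visible shapes are larger and the field of view is narrower; shapes near the original edges may be partly or wholly outside the frame — a crop-and-rescale.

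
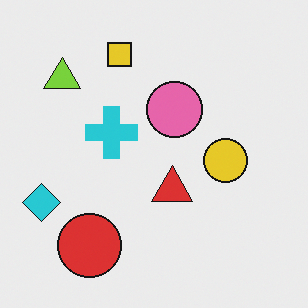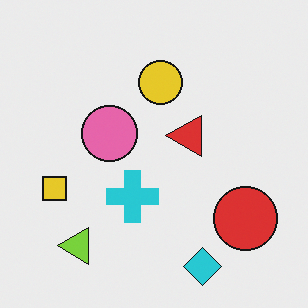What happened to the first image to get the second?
The image was rotated 90° counter-clockwise.

The cyan diamond sits in the left of the first image and the bottom of the second — consistent with a whole-image 90° counter-clockwise rotation.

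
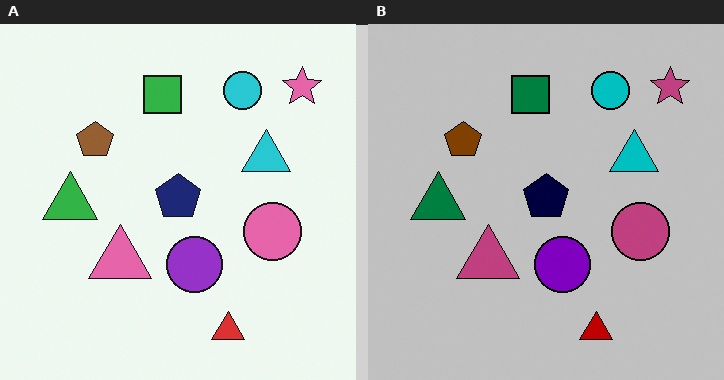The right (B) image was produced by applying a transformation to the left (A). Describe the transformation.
It was aggressively posterized.

Each flat color has snapped to a coarser quantized level — most visibly, the near-white background has dropped to a flat grey.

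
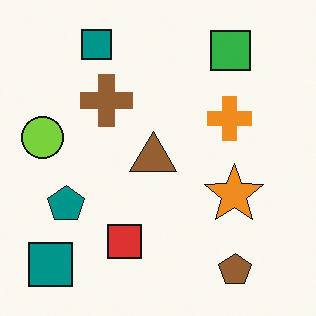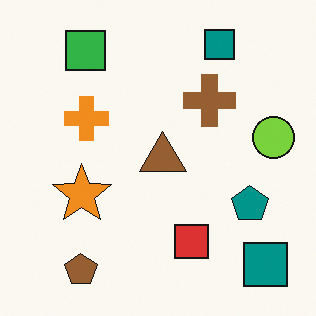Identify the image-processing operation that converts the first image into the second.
It was flipped horizontally (left ↔ right).

The lime circle is in the left of the first image and the right of the second — shapes on opposite sides of the vertical midline have swapped in a mirror flip.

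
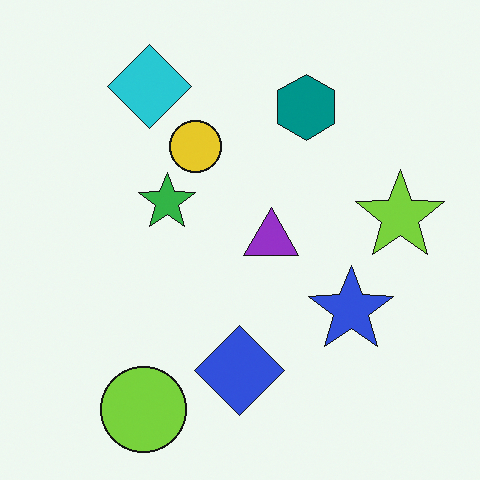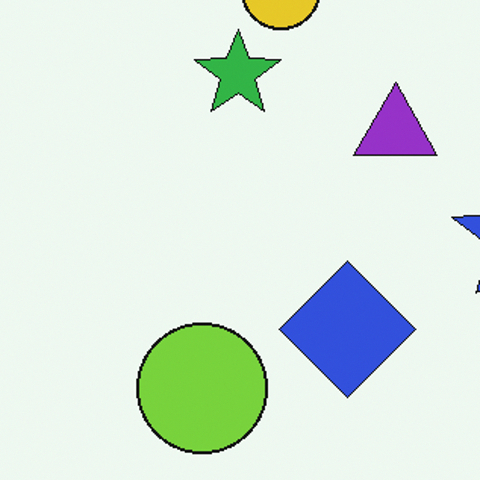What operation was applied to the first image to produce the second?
The second image is the first cropped to a modestly smaller region and rescaled.

The visible shapes are larger and the field of view is narrower; shapes near the original edges may be partly or wholly outside the frame — a crop-and-rescale.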